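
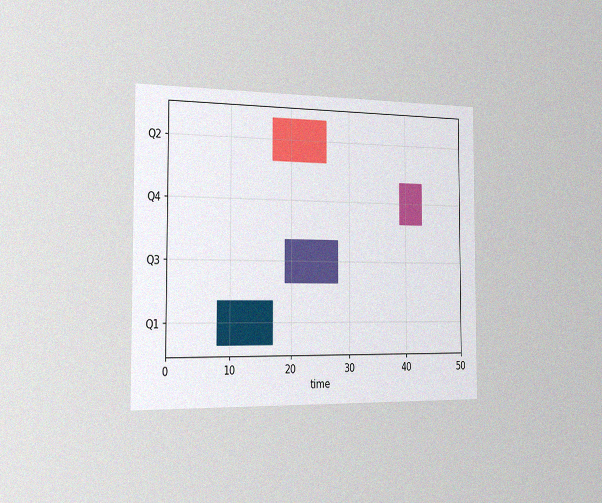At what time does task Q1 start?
The chart is viewed slightly from the left, with some photo noise. The Q1 bar begins at t=8.

8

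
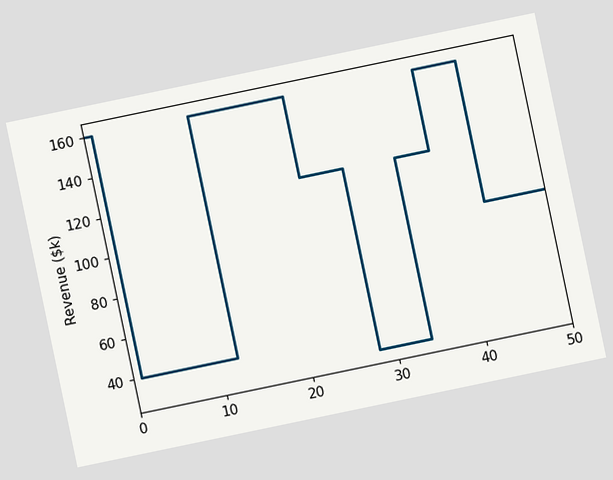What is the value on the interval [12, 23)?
The chart is tilted about 12° counter-clockwise. On [12, 23) the step sits at $160k.

$160k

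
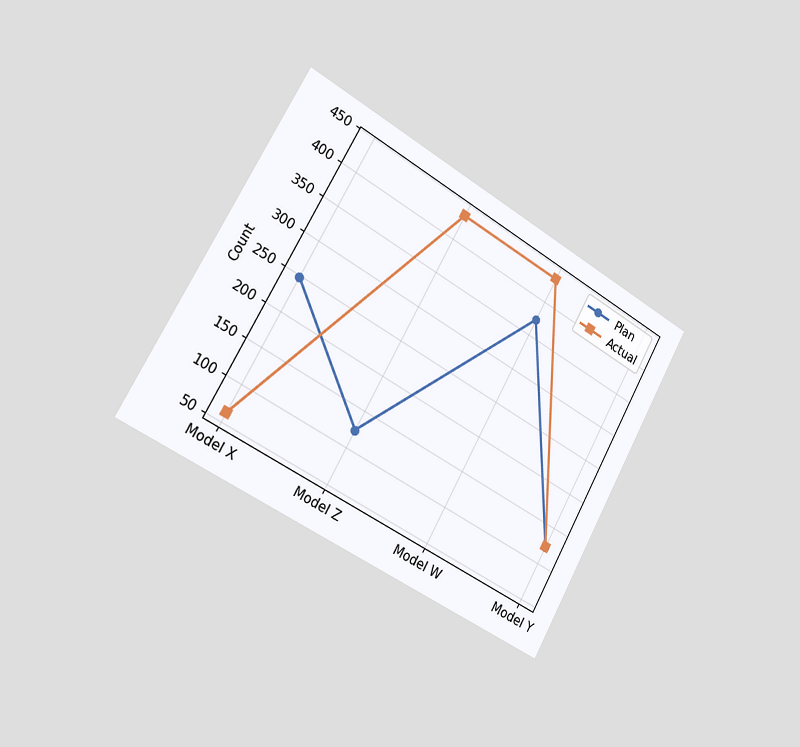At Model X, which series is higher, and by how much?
Plan, by 186

The chart is tilted about 29° clockwise and viewed slightly from the left. At Model X, Plan sits above the other line by 186.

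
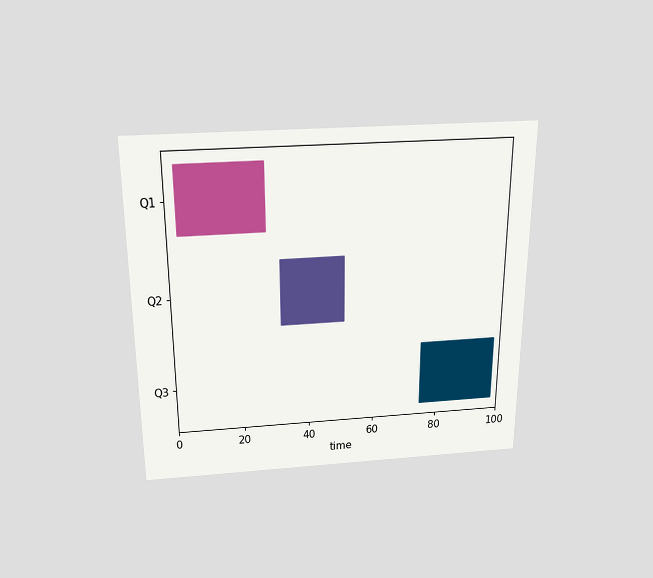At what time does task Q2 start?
The chart is viewed slightly from above. The Q2 bar begins at t=32.

32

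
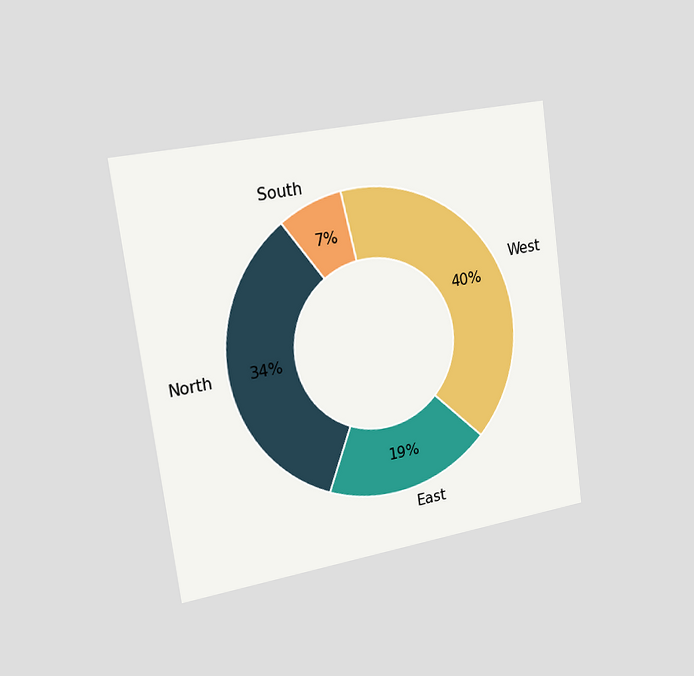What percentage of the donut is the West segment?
40%

The chart is tilted about 8° counter-clockwise and viewed slightly from the left. The West segment takes up 40% of the ring.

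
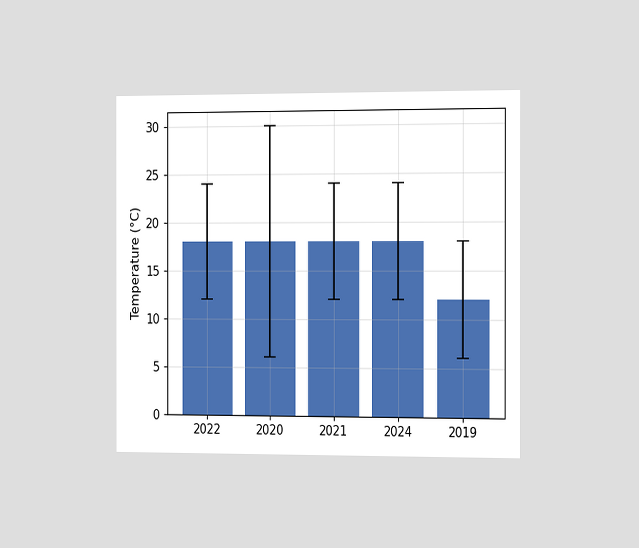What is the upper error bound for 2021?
24°C

The chart is viewed slightly from the right. The 2021 bar's upper whisker reaches 24°C.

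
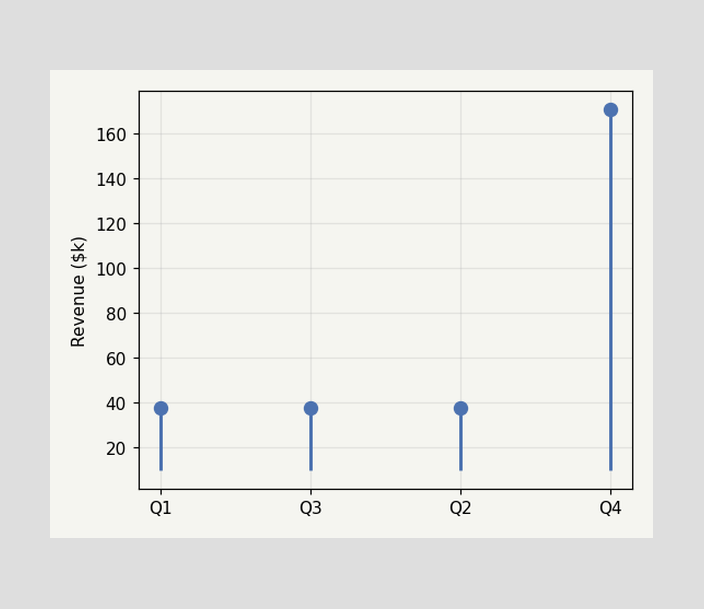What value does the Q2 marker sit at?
The Q2 marker sits at $38k.

$38k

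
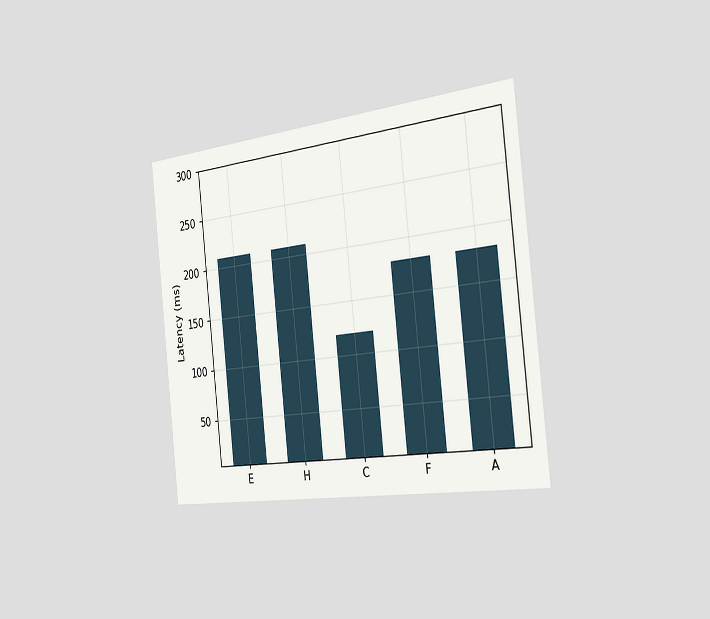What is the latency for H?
The chart is tilted about 6° counter-clockwise and viewed slightly from the right. Reading along the chart's y-axis, the H bar reaches 210ms.

210ms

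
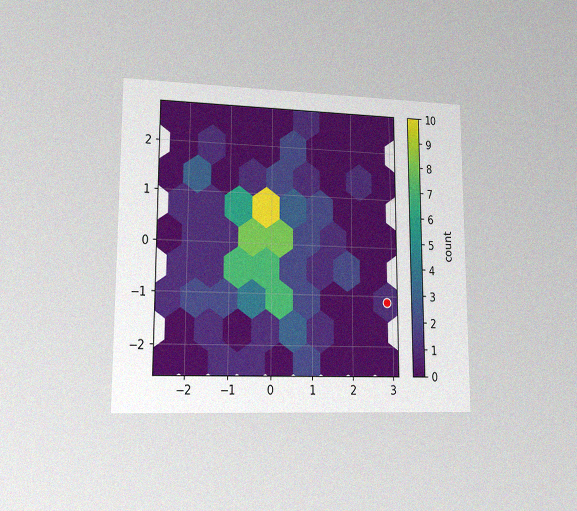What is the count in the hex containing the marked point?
1

The chart is viewed at a slight angle, with some photo noise. The marked hex reads 1 on the colorbar.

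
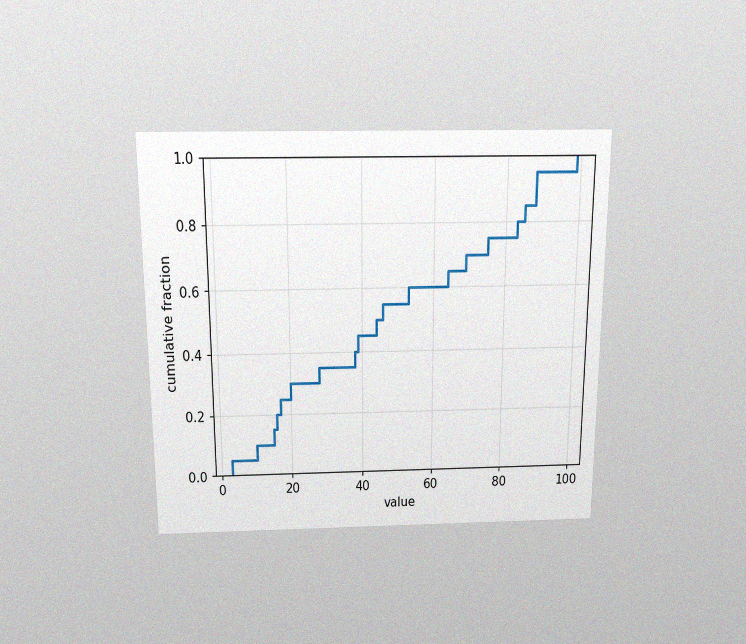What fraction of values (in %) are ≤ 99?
100%

The chart is viewed slightly from above, with some photo noise. At x=99 the ECDF step is at 100%.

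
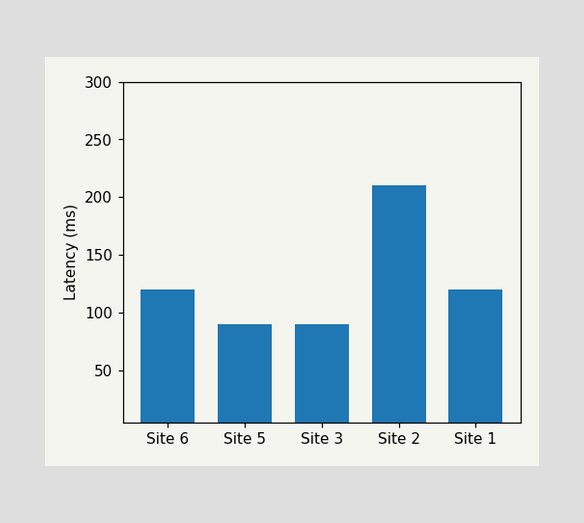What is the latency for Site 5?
Reading along the chart's y-axis, the Site 5 bar reaches 90ms.

90ms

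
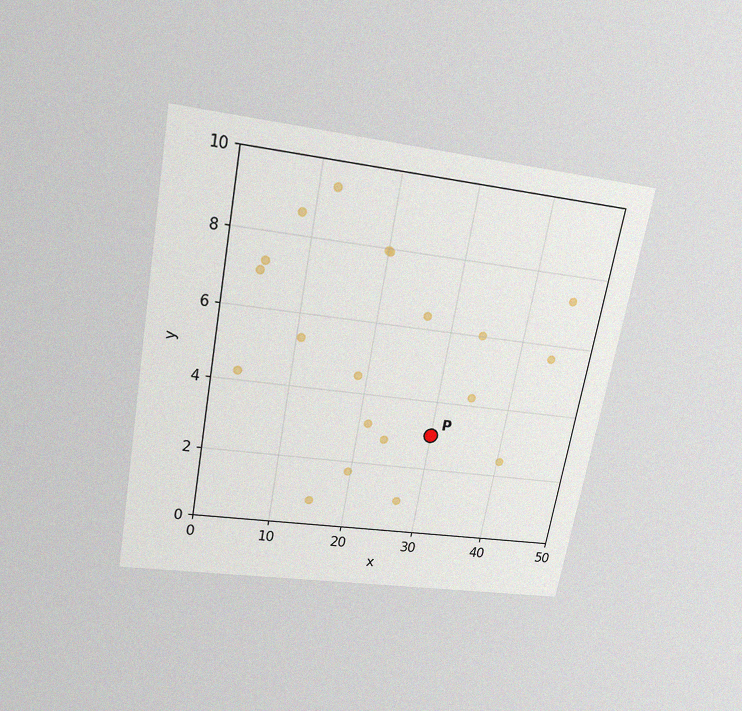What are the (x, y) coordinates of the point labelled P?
The chart is tilted about 10° clockwise and viewed slightly from above, with some photo noise. Following the gridlines from P to each axis, P sits at (30, 3).

(30, 3)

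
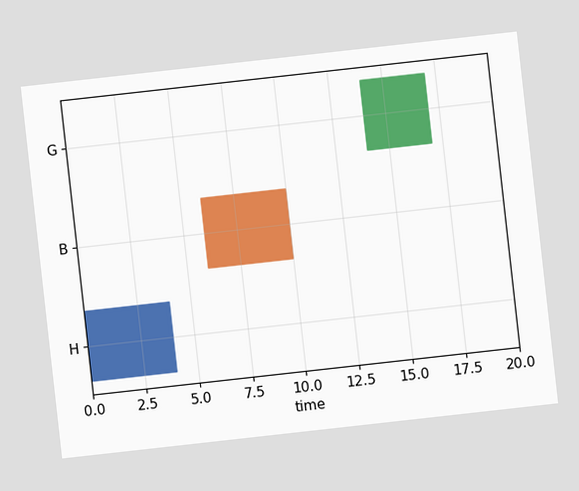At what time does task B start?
The chart is tilted about 6° counter-clockwise. The B bar begins at t=6.

6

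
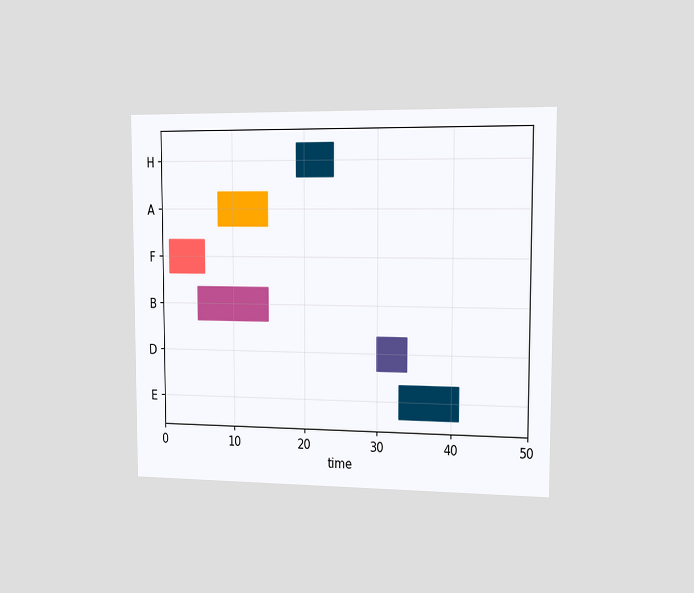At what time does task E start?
33

The chart is viewed slightly from the right. The E bar begins at t=33.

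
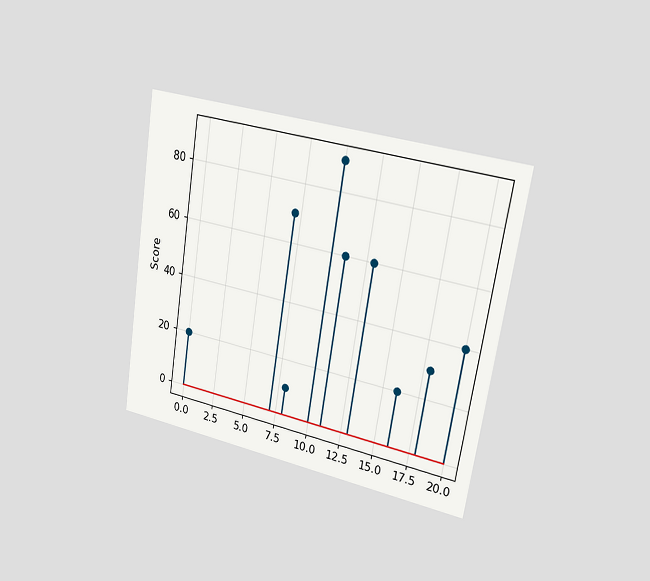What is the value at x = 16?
20

The chart is tilted about 9° clockwise and viewed slightly from the right. The stem at x=16 reaches 20.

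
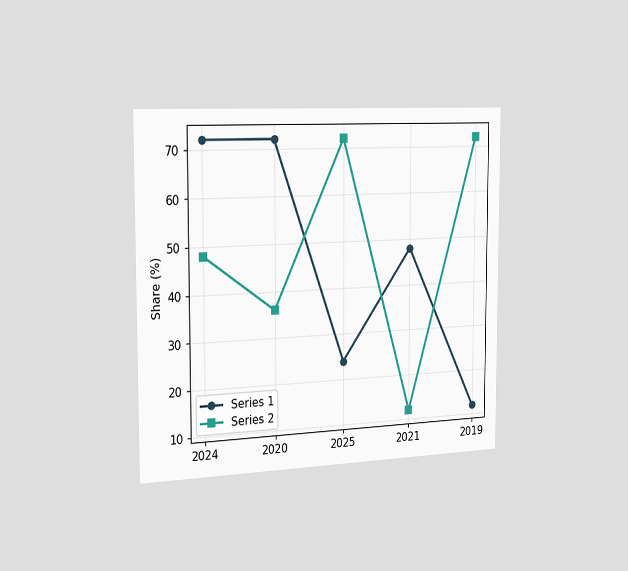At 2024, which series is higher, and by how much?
The chart is viewed slightly from the left. At 2024, Series 1 sits above the other line by 24%.

Series 1, by 24%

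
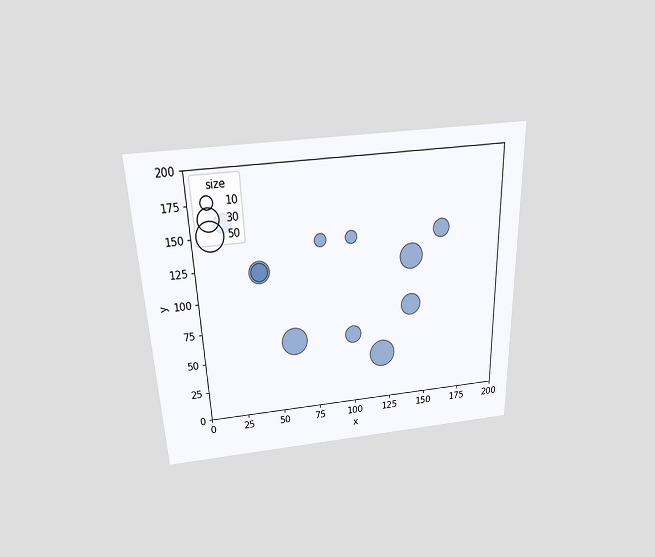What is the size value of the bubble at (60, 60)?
50

The chart is tilted about 2° counter-clockwise and viewed slightly from above. Matching the bubble at (60, 60) against the size legend gives 50.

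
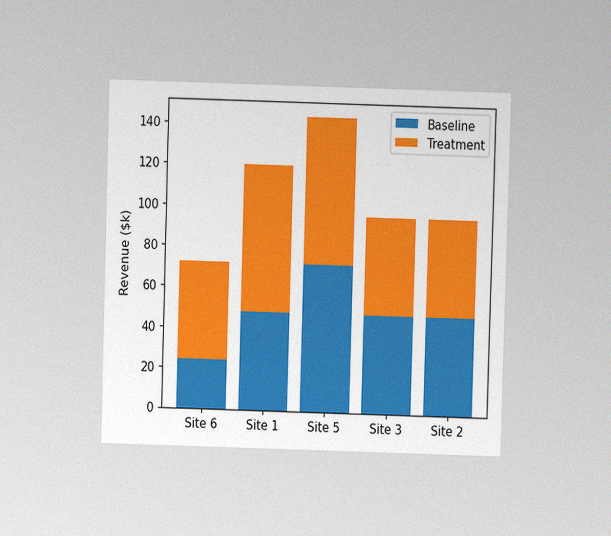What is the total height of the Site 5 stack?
$144k

The chart is viewed at a slight angle, with some photo noise. The Site 5 stack's top reaches $144k on the y-axis.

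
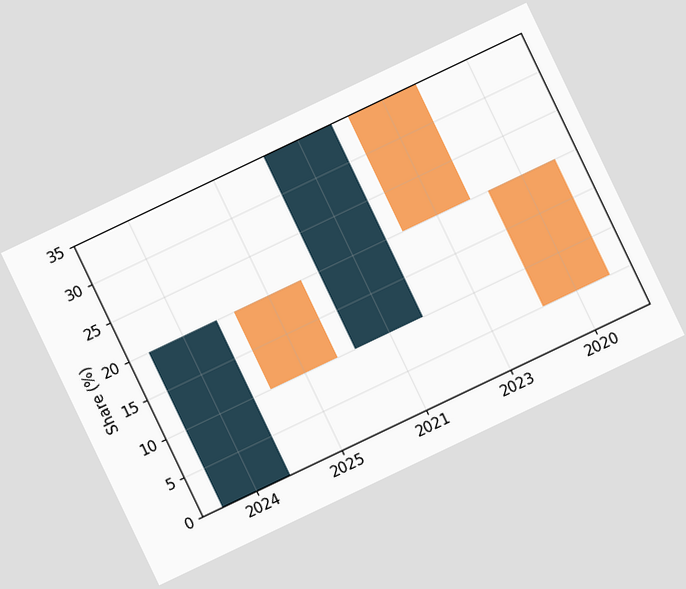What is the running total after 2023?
The chart is tilted about 25° counter-clockwise. After 2023 the running total reaches 20%.

20%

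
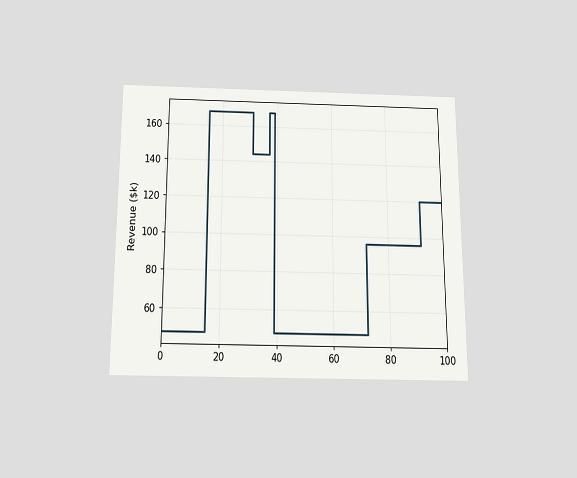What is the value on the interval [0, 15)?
The chart is viewed slightly from below. On [0, 15) the step sits at $48k.

$48k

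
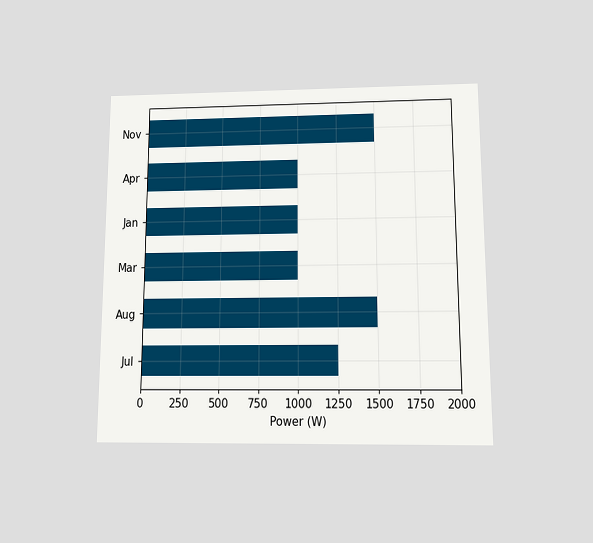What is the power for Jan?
1000W

The chart is viewed slightly from below. Reading along the chart's x-axis, the Jan bar reaches 1000W.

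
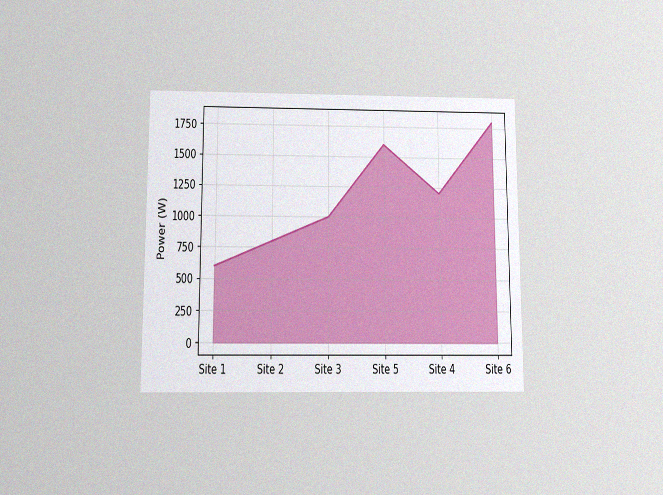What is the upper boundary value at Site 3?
1000W

The chart is viewed slightly from below, with some photo noise. At Site 3 the upper boundary is at 1000W.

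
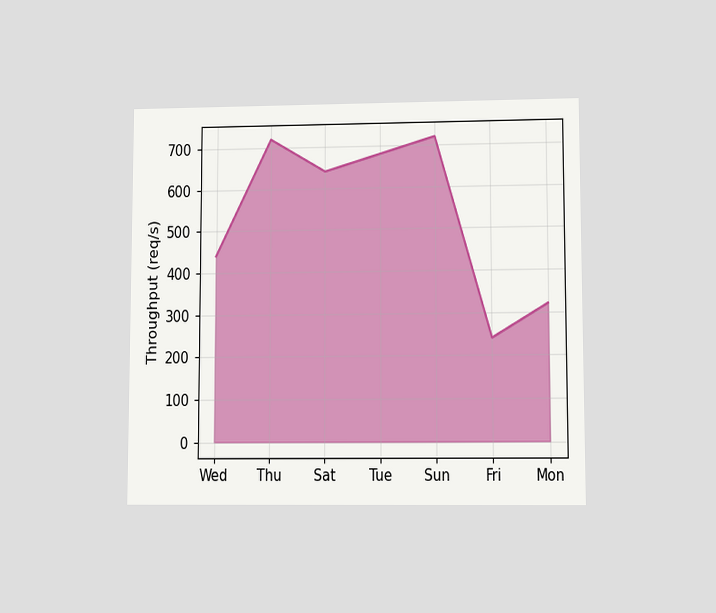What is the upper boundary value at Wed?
The chart is viewed at a slight angle. At Wed the upper boundary is at 440req/s.

440req/s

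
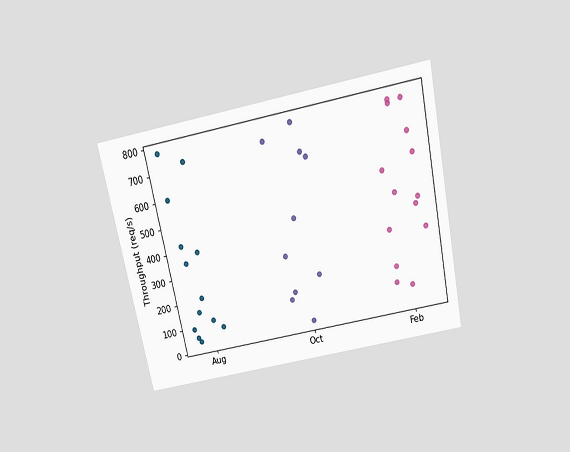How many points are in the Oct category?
10

The chart is tilted about 12° counter-clockwise and viewed slightly from above. Counting the markers in the Oct column gives 10.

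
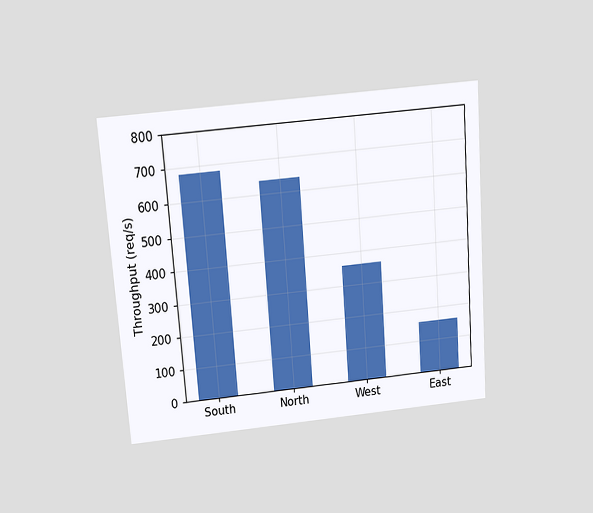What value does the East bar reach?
160req/s

The chart is tilted about 4° counter-clockwise and viewed slightly from above. Reading along the chart's y-axis, the East bar reaches 160req/s.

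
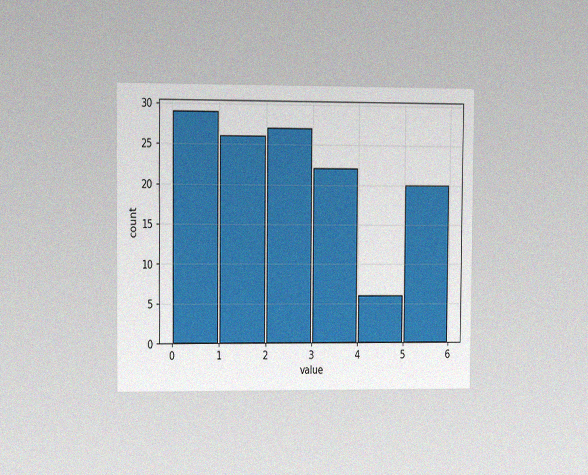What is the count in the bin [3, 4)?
The chart is viewed slightly from the left, with some photo noise. The [3, 4) bin has height 22.

22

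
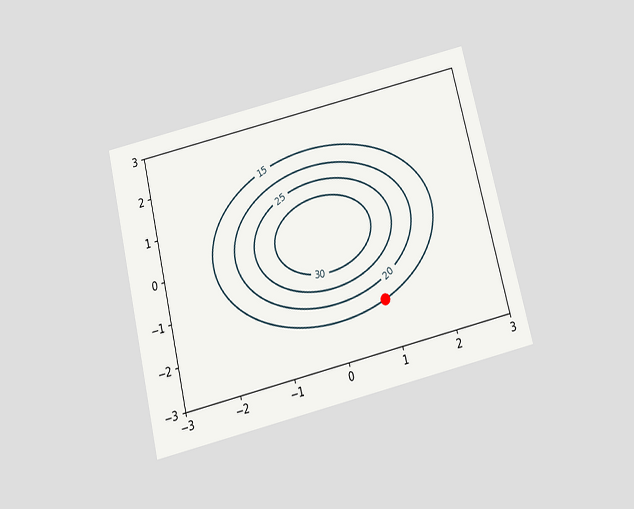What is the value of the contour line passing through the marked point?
The chart is tilted about 14° counter-clockwise and viewed slightly from below. The marked point sits on the contour labelled 15.

15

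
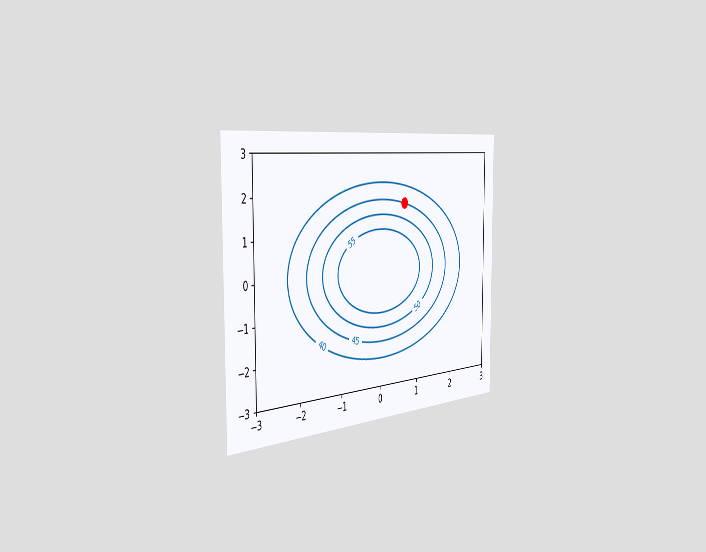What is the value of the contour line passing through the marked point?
The chart is viewed slightly from the left. The marked point sits on the contour labelled 45.

45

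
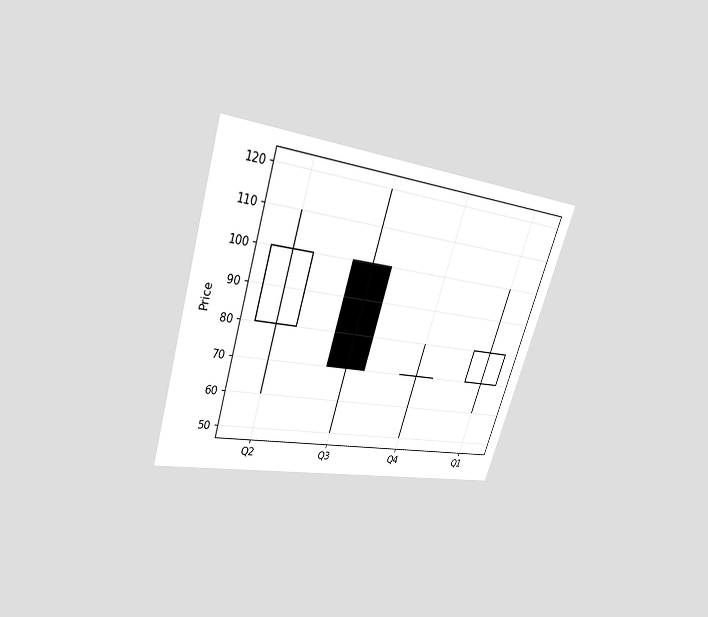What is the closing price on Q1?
80

The chart is tilted about 18° clockwise and viewed slightly from above. The Q1 candle closes at 80.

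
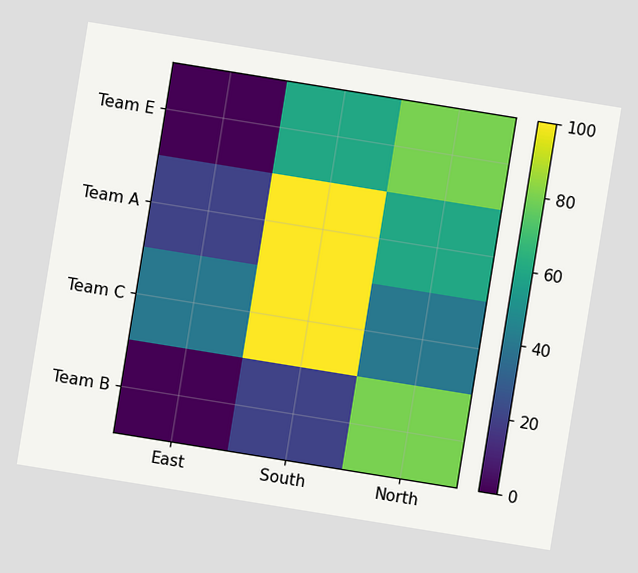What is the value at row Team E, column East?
The chart is tilted about 9° clockwise. Matching cell (Team E, East) against the colorbar gives 0.

0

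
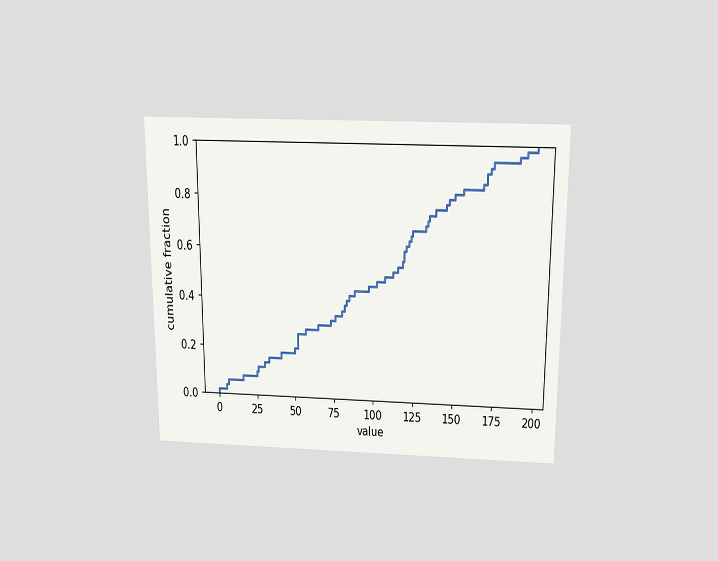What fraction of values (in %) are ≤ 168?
The chart is viewed slightly from above. At x=168 the ECDF step is at 90%.

90%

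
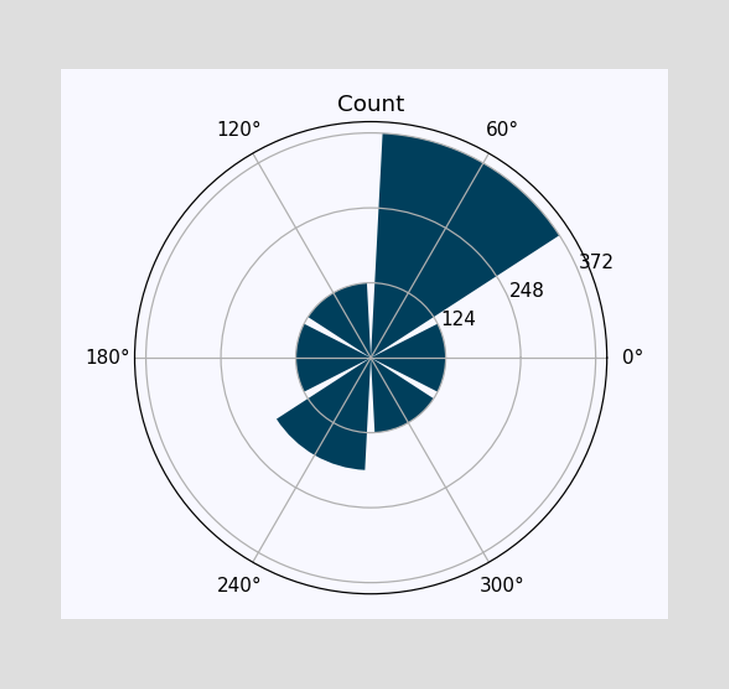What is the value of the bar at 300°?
The bar at 300° reaches 124 on the radial axis.

124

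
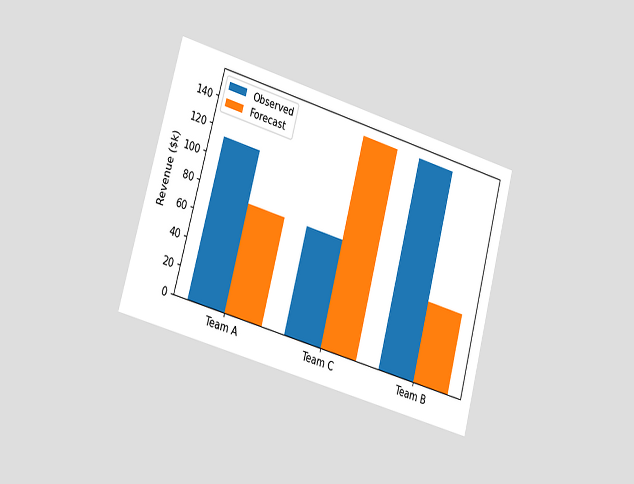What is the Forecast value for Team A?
The chart is tilted about 15° clockwise and viewed slightly from the left. The Forecast bar at Team A reaches $76k on the y-axis.

$76k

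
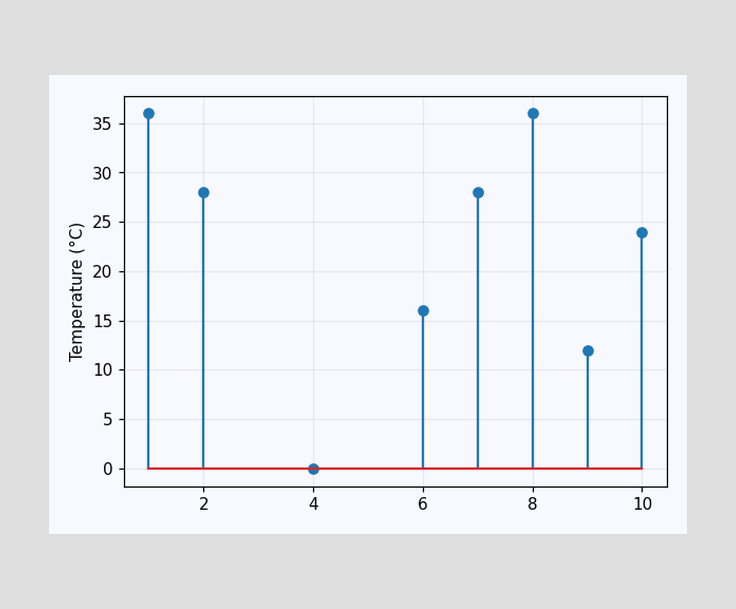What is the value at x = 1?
The stem at x=1 reaches 36°C.

36°C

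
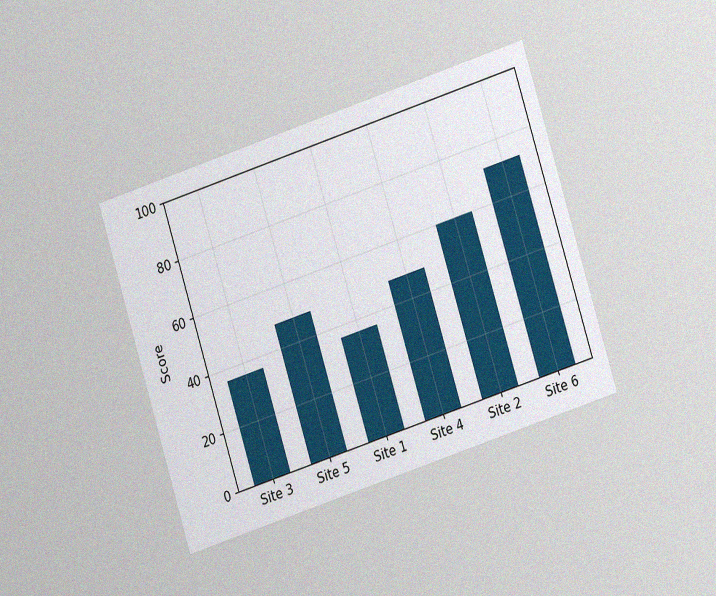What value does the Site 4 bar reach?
48

The chart is tilted about 18° counter-clockwise and viewed at a slight angle, with some photo noise. Reading along the chart's y-axis, the Site 4 bar reaches 48.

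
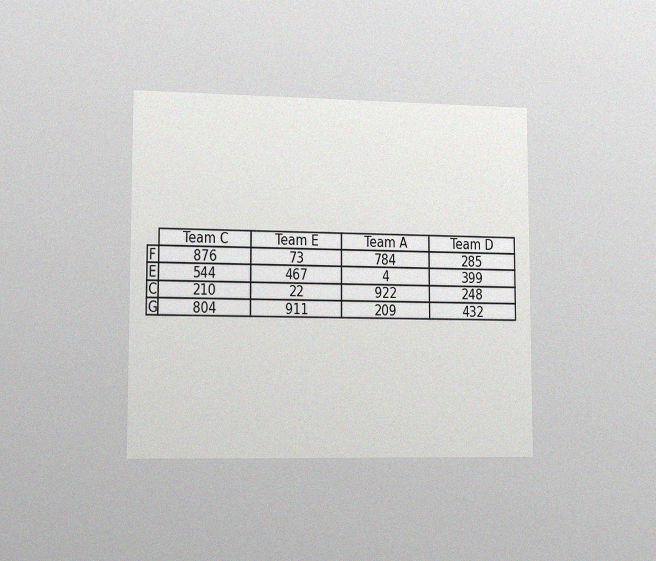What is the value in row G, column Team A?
209

The chart is viewed slightly from the left, with some photo noise. The (G, Team A) cell reads 209.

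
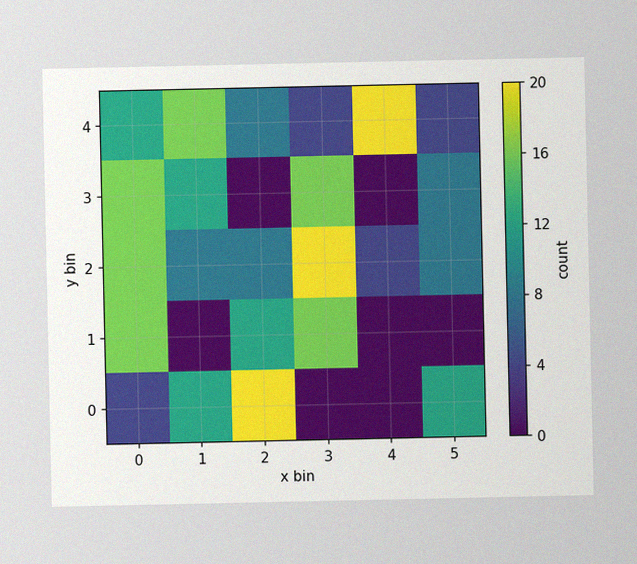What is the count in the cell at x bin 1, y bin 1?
0

The image has some photo noise and uneven lighting. Matching the cell (1, 1) against the colorbar gives 0.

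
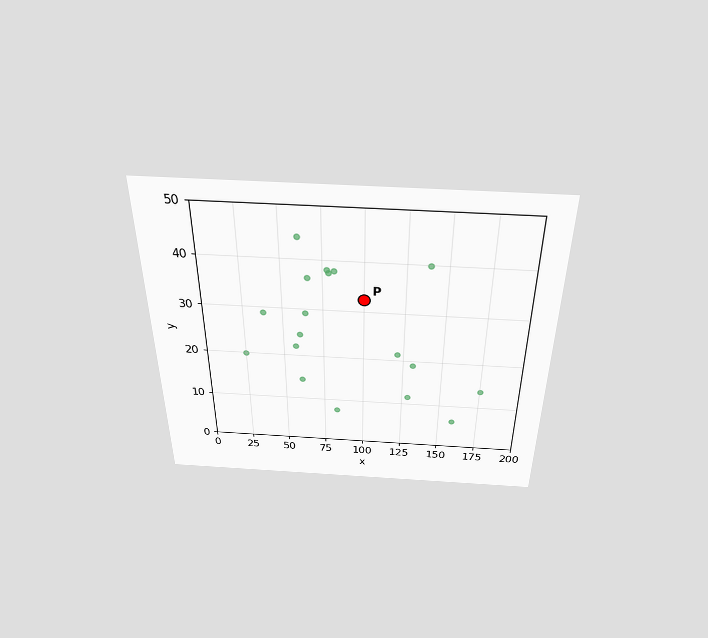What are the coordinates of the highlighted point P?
The chart is viewed slightly from above. Following the gridlines from P to each axis, P sits at (100, 32.5).

(100, 32.5)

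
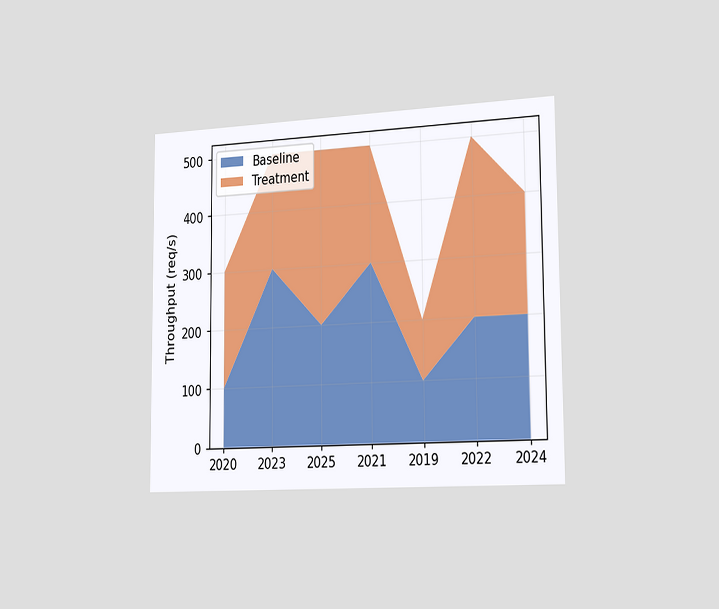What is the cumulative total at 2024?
400req/s

The chart is viewed slightly from the right. The stacked total at 2024 reaches 400req/s.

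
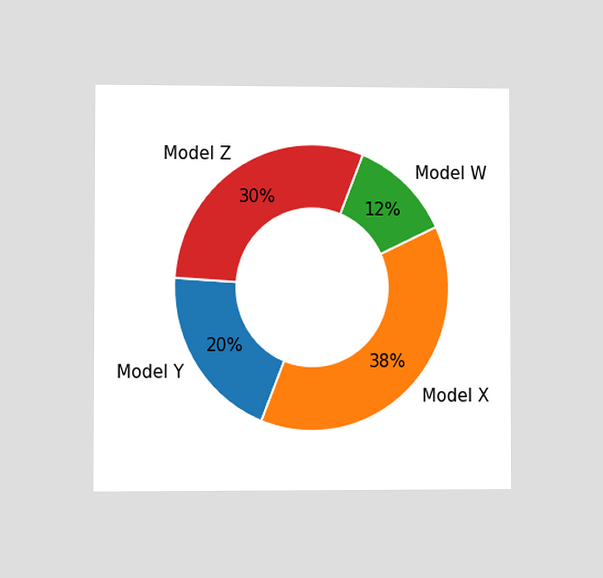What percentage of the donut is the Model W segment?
12%

The chart is viewed at a slight angle. The Model W segment takes up 12% of the ring.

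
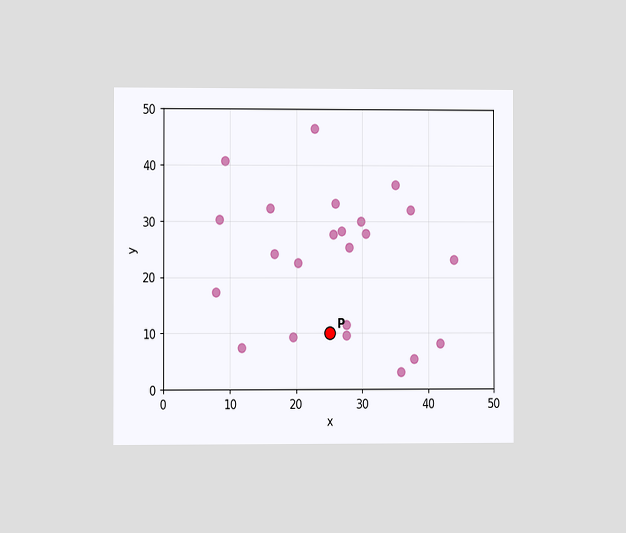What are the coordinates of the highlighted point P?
The chart is viewed at a slight angle. Following the gridlines from P to each axis, P sits at (25, 10).

(25, 10)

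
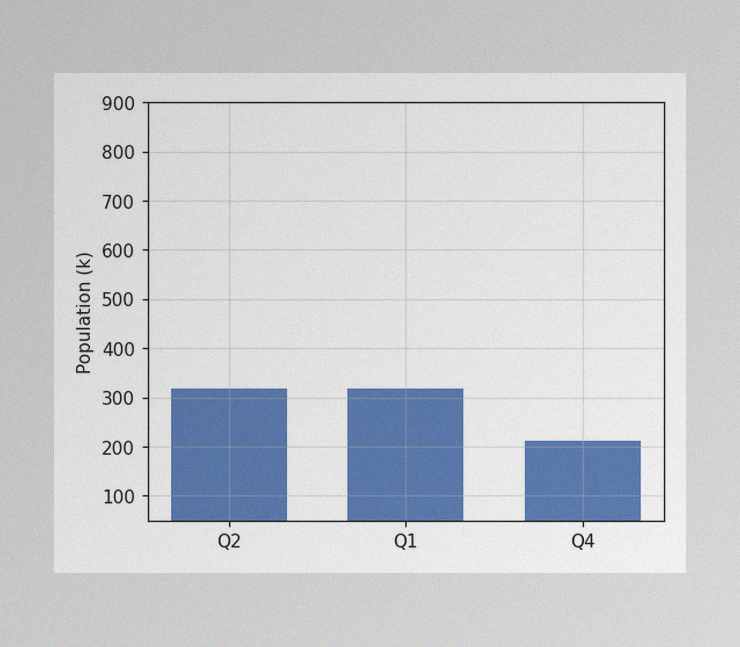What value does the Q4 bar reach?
The image has some photo noise and uneven lighting. Reading along the chart's y-axis, the Q4 bar reaches 212k.

212k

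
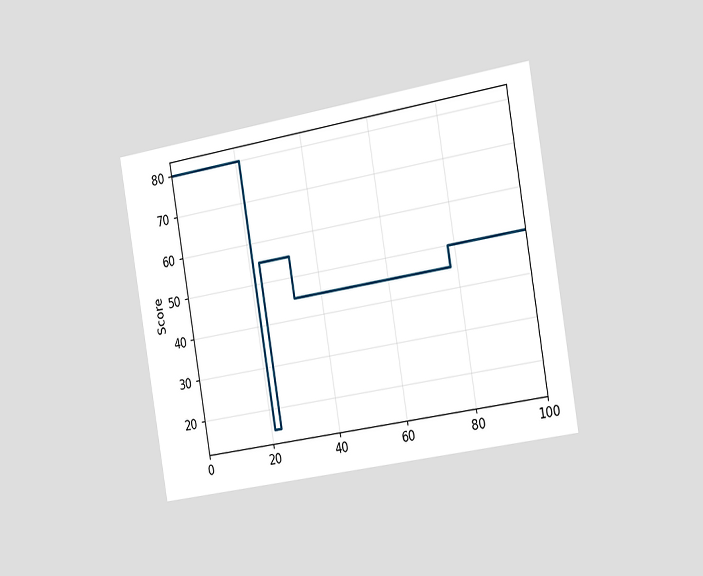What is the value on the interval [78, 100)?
The chart is tilted about 10° counter-clockwise and viewed slightly from the right. On [78, 100) the step sits at 50.

50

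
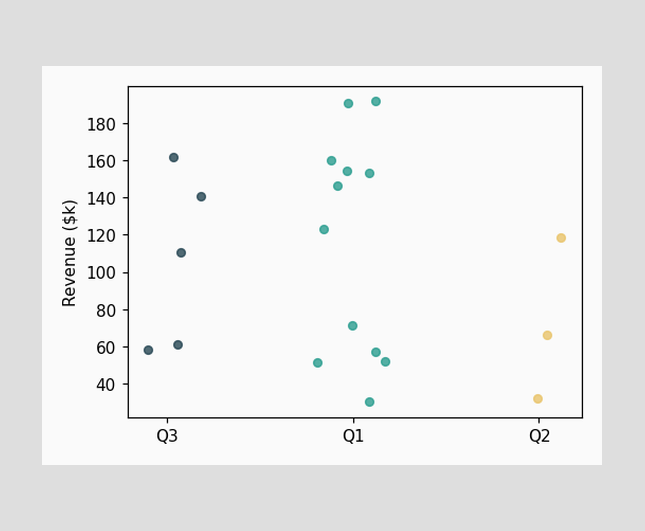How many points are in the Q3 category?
Counting the markers in the Q3 column gives 5.

5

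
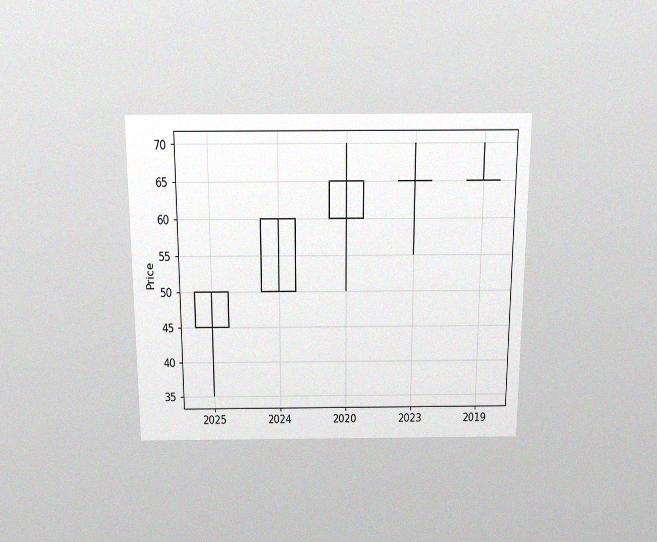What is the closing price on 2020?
The chart is viewed slightly from above, with some photo noise. The 2020 candle closes at 65.

65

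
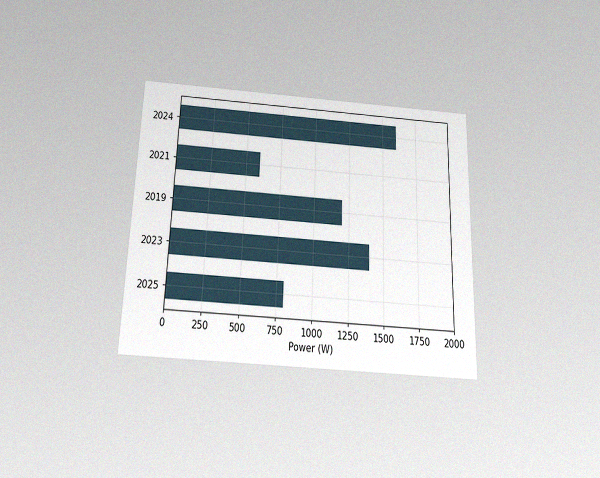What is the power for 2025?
800W

The chart is viewed slightly from below, with some photo noise. Reading along the chart's x-axis, the 2025 bar reaches 800W.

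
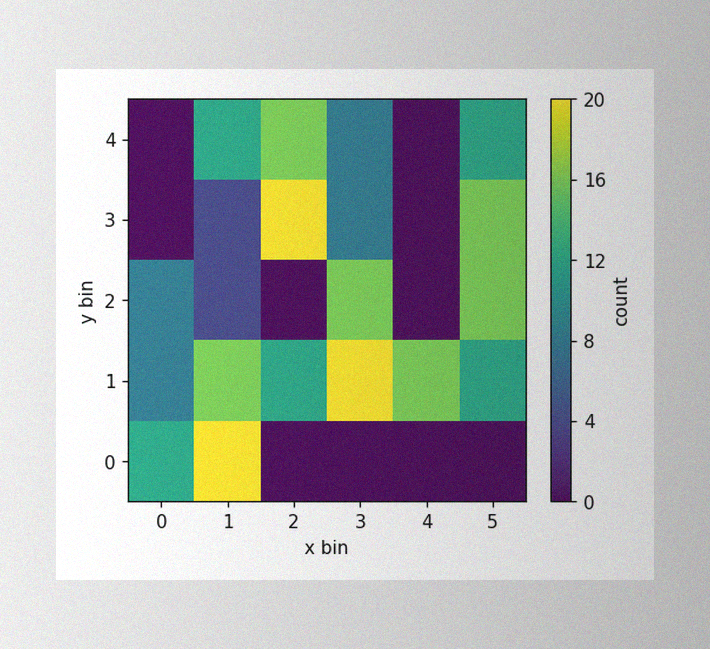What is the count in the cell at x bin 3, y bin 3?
The image has some photo noise and uneven lighting. Matching the cell (3, 3) against the colorbar gives 8.

8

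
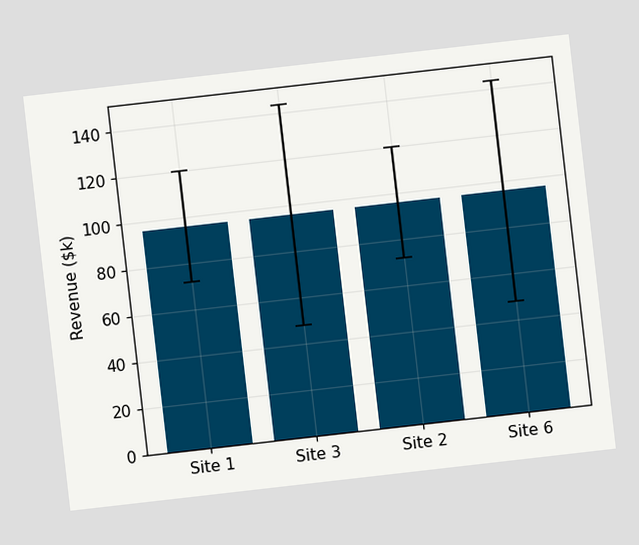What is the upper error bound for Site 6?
The chart is tilted about 7° counter-clockwise. The Site 6 bar's upper whisker reaches $144k.

$144k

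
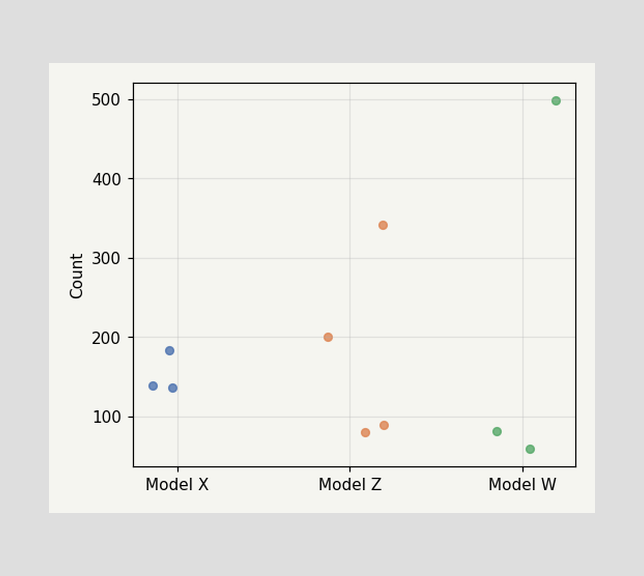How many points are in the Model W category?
Counting the markers in the Model W column gives 3.

3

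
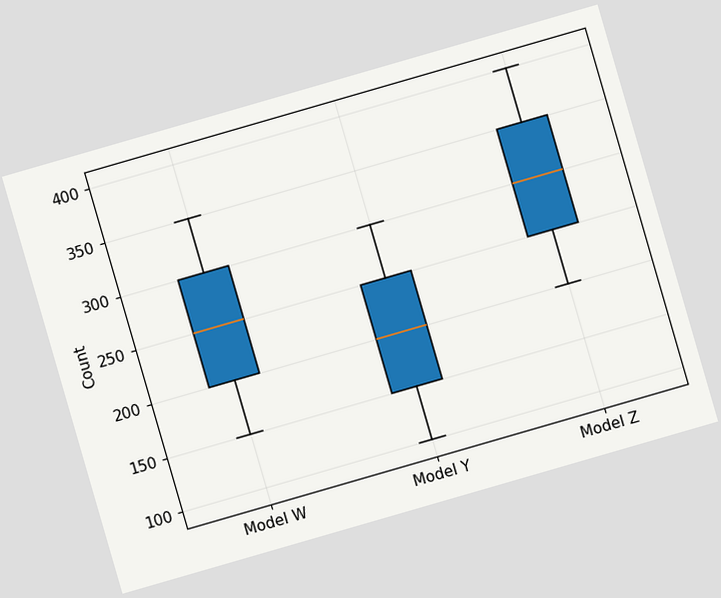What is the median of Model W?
The chart is tilted about 16° counter-clockwise. The median line in the Model W box sits at 250.

250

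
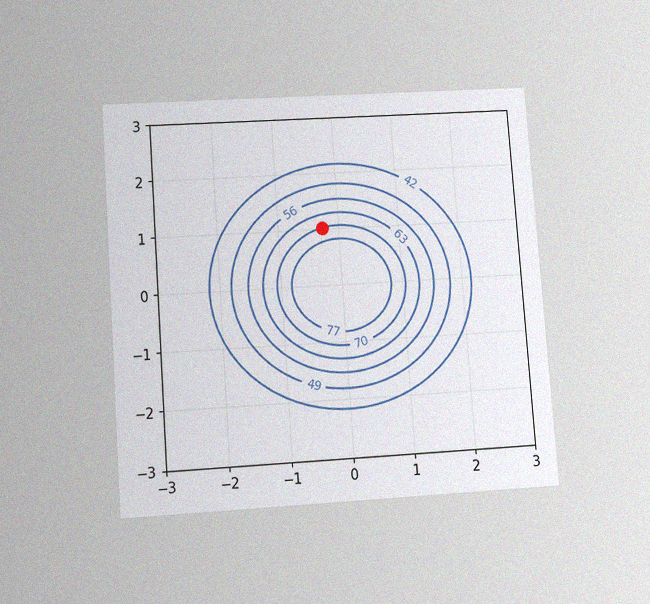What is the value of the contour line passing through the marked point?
70

The chart is tilted about 4° counter-clockwise and viewed slightly from below, with some photo noise. The marked point sits on the contour labelled 70.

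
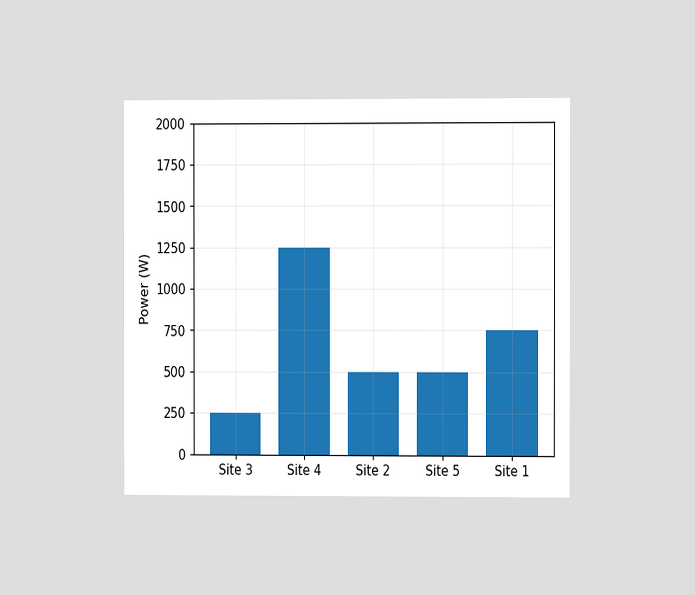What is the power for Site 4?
1250W

The chart is viewed at a slight angle. Reading along the chart's y-axis, the Site 4 bar reaches 1250W.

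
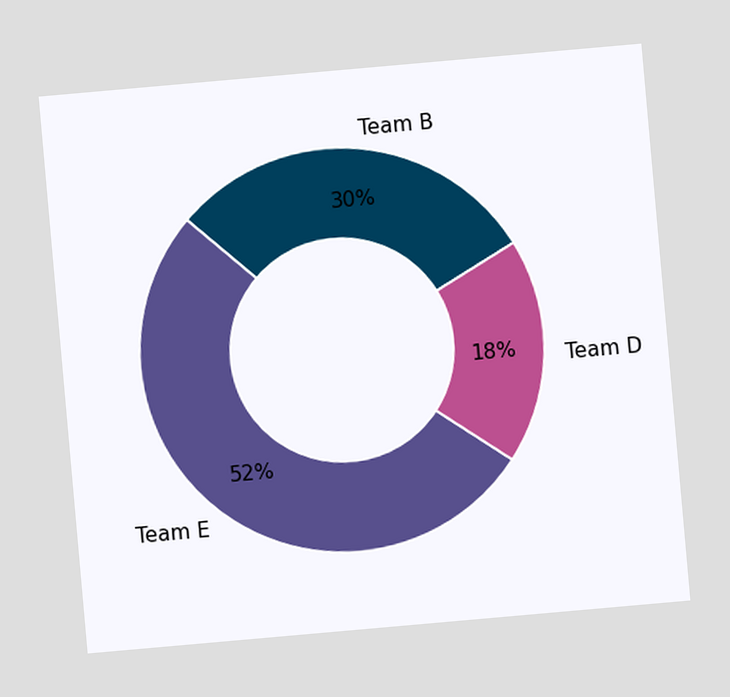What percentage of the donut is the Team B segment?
The chart is tilted about 5° counter-clockwise. The Team B segment takes up 30% of the ring.

30%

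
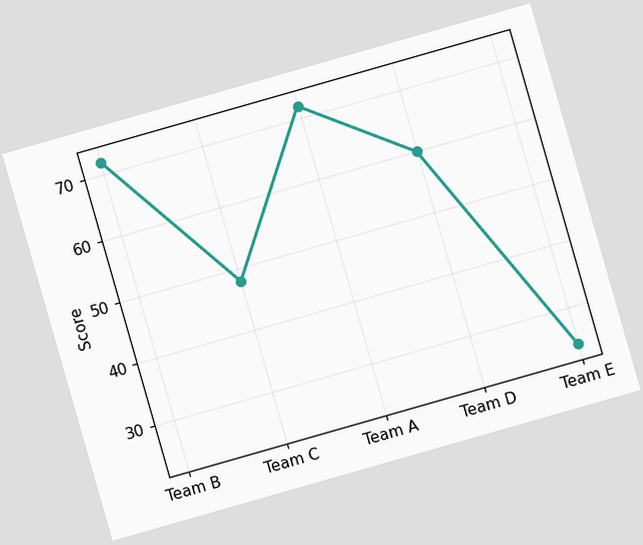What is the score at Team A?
72

The chart is tilted about 16° counter-clockwise. At Team A, the line is at 72.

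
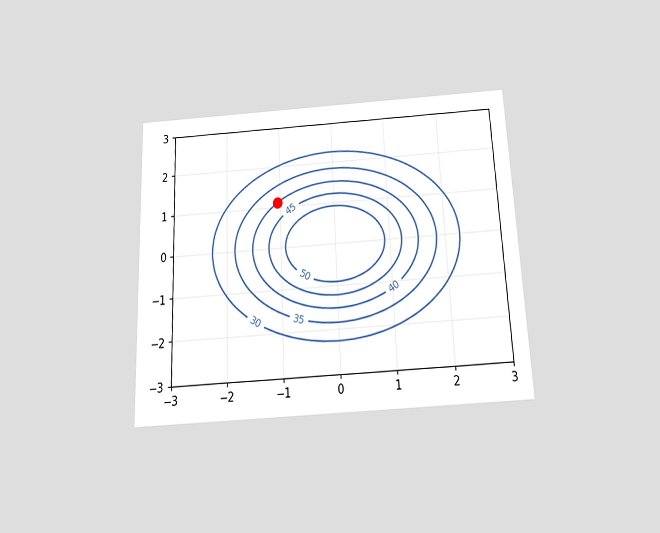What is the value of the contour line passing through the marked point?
40

The chart is tilted about 2° counter-clockwise and viewed slightly from below. The marked point sits on the contour labelled 40.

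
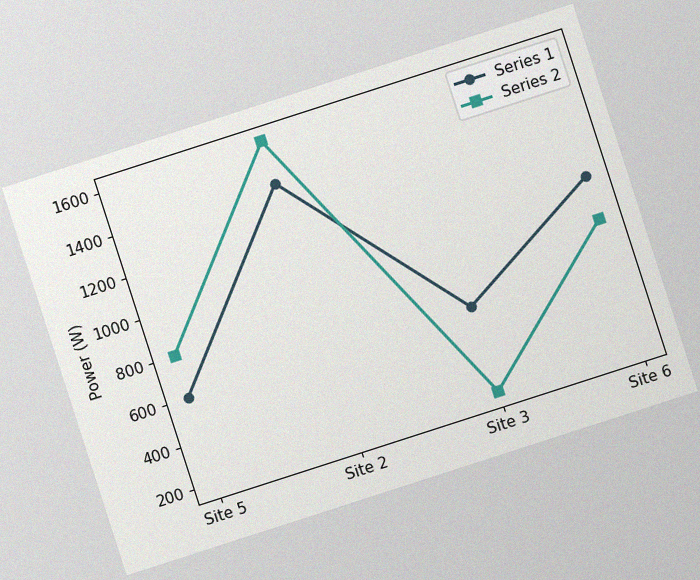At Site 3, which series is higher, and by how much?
Series 1, by 400W

The chart is tilted about 18° counter-clockwise, with some photo noise. At Site 3, Series 1 sits above the other line by 400W.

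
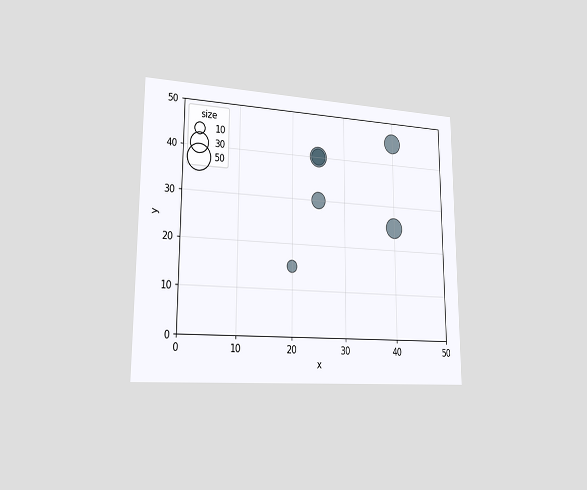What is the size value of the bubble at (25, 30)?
The chart is viewed slightly from the left. Matching the bubble at (25, 30) against the size legend gives 20.

20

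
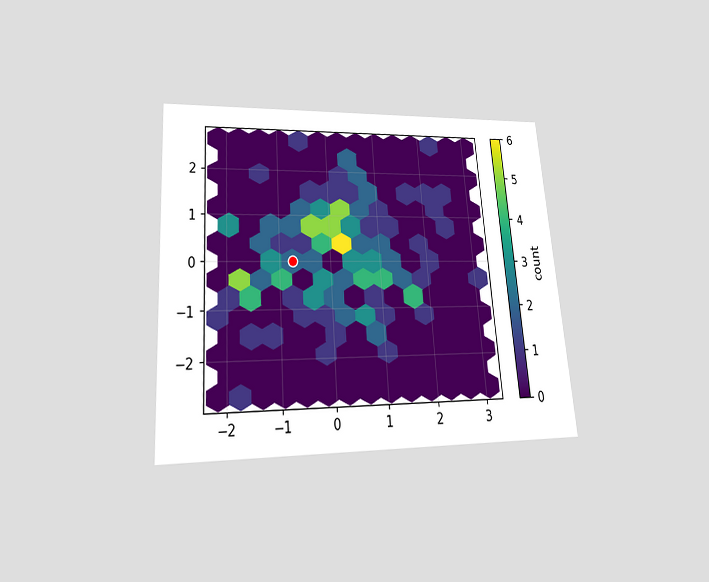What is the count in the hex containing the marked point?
The chart is tilted about 4° counter-clockwise and viewed slightly from below. The marked hex reads 2 on the colorbar.

2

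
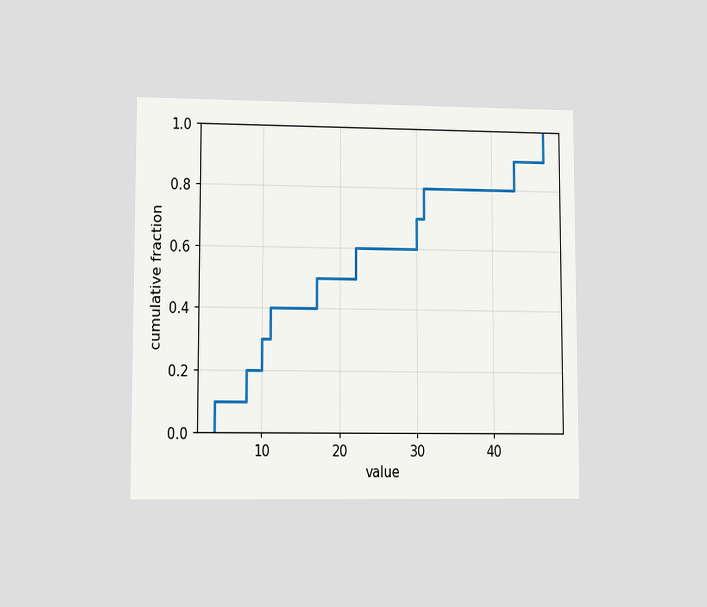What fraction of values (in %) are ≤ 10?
The chart is viewed at a slight angle. At x=10 the ECDF step is at 30%.

30%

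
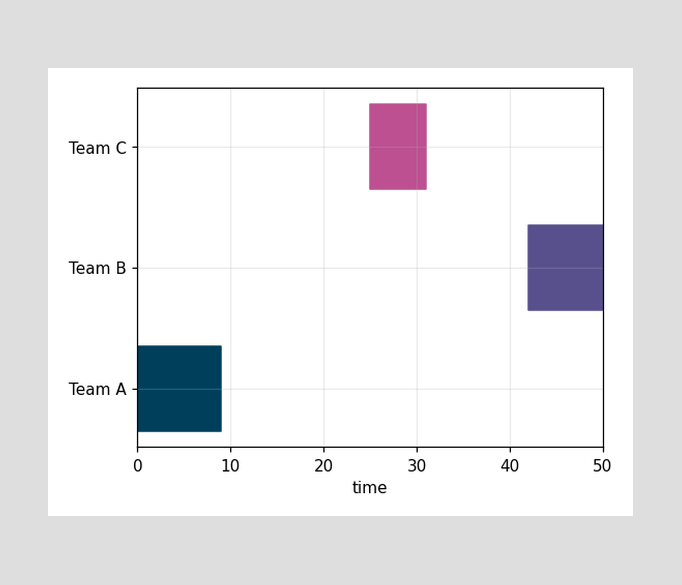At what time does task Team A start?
0

The Team A bar begins at t=0.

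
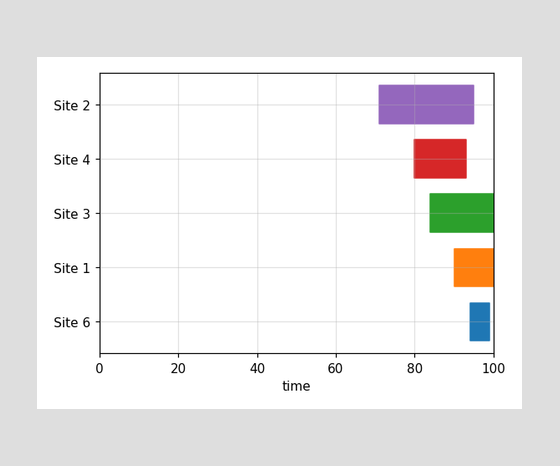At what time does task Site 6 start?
94

The Site 6 bar begins at t=94.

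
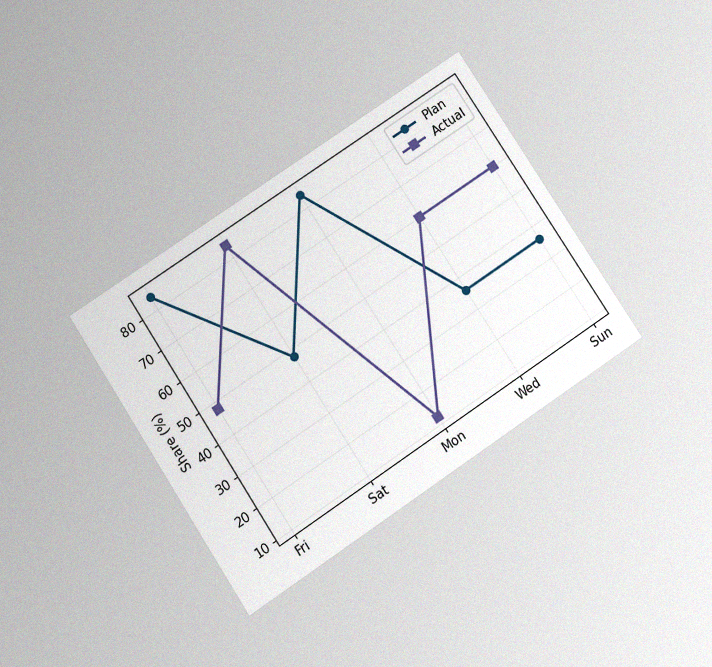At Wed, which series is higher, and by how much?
Actual, by 24%

The chart is tilted about 33° counter-clockwise and viewed slightly from below, with some photo noise. At Wed, Actual sits above the other line by 24%.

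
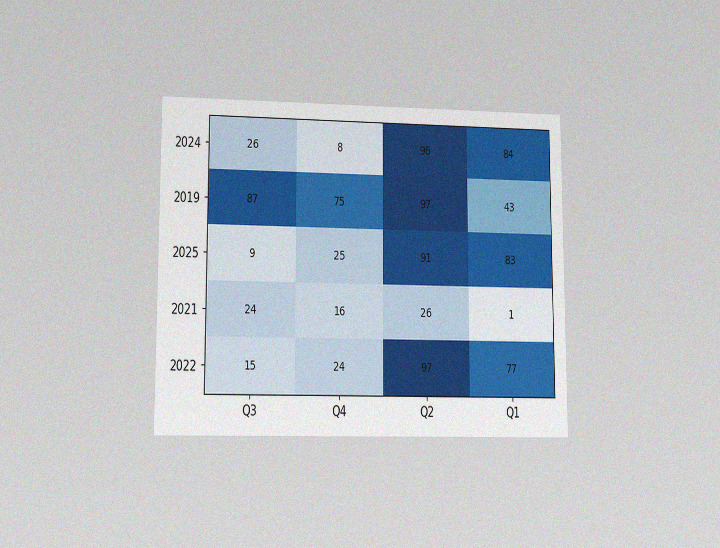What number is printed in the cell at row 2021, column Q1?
The chart is viewed at a slight angle, with some photo noise. The (2021, Q1) cell reads 1.

1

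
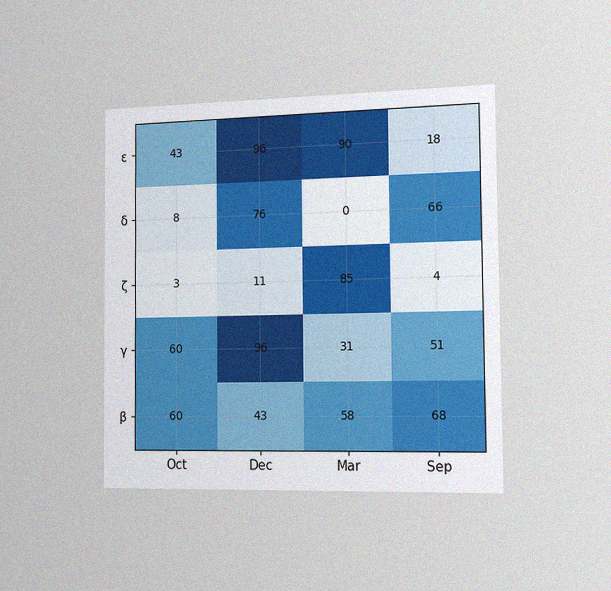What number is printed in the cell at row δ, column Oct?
8

The chart is viewed slightly from the right, with some photo noise. The (δ, Oct) cell reads 8.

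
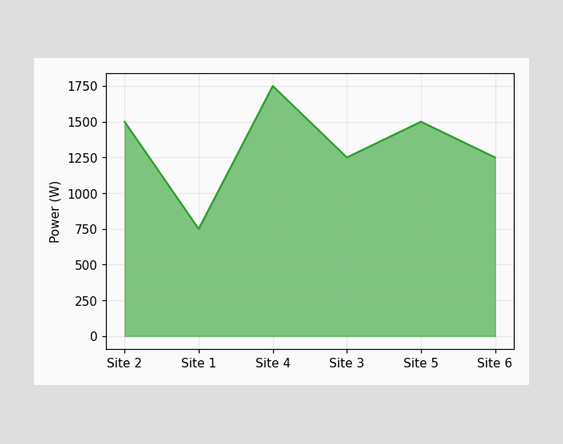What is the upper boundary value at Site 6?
At Site 6 the upper boundary is at 1250W.

1250W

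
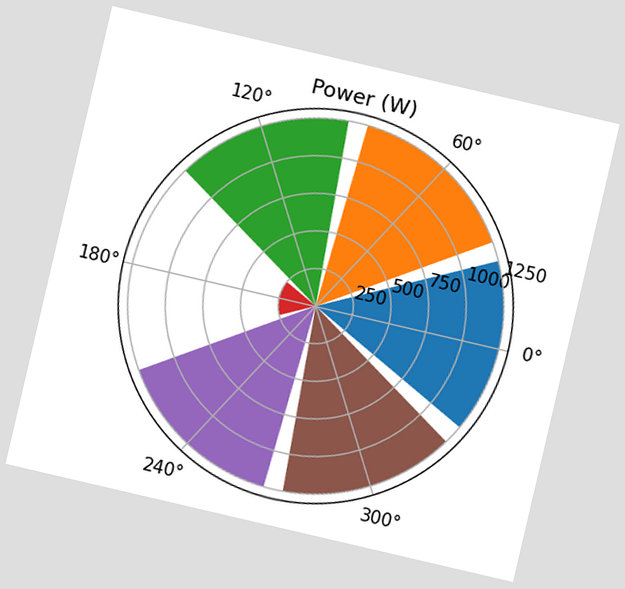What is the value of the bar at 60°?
The chart is tilted about 13° clockwise. The bar at 60° reaches 1250W on the radial axis.

1250W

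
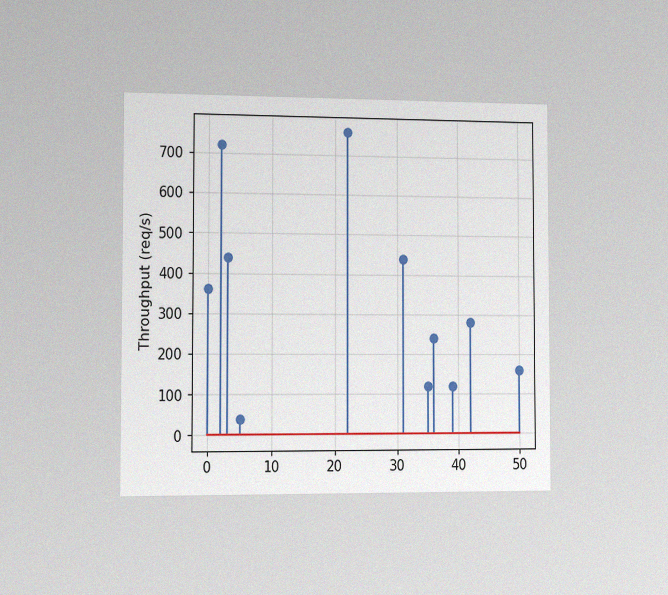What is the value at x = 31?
The chart is viewed slightly from the left, with some photo noise. The stem at x=31 reaches 440req/s.

440req/s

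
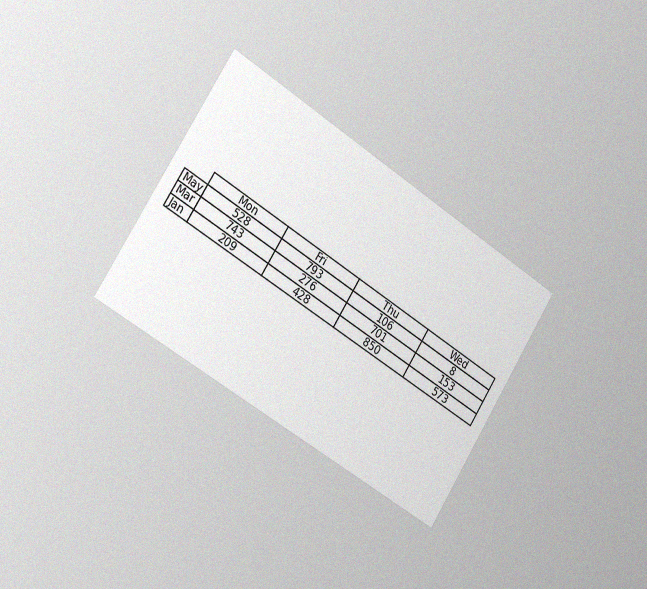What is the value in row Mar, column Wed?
The chart is tilted about 32° clockwise and viewed slightly from the left, with some photo noise. The (Mar, Wed) cell reads 153.

153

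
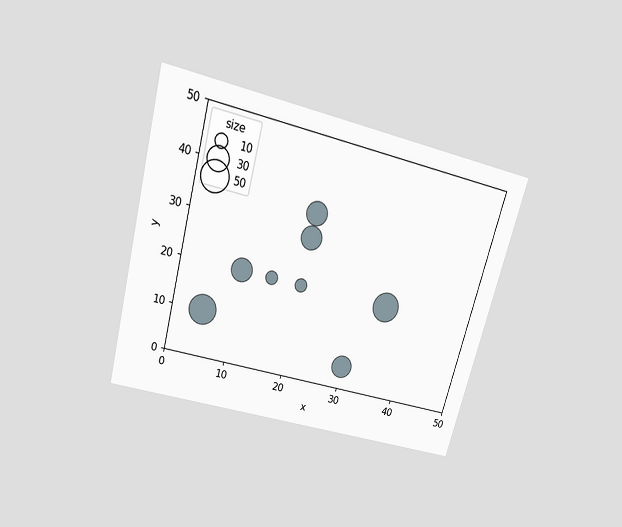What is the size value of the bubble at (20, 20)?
10

The chart is tilted about 15° clockwise and viewed slightly from above. Matching the bubble at (20, 20) against the size legend gives 10.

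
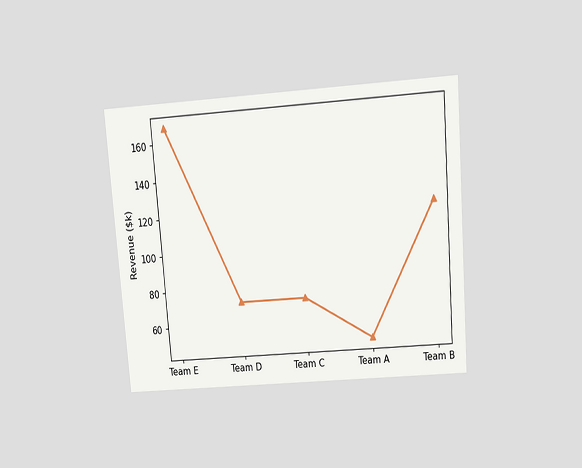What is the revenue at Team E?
$168k

The chart is tilted about 4° counter-clockwise and viewed slightly from above. At Team E, the line is at $168k.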